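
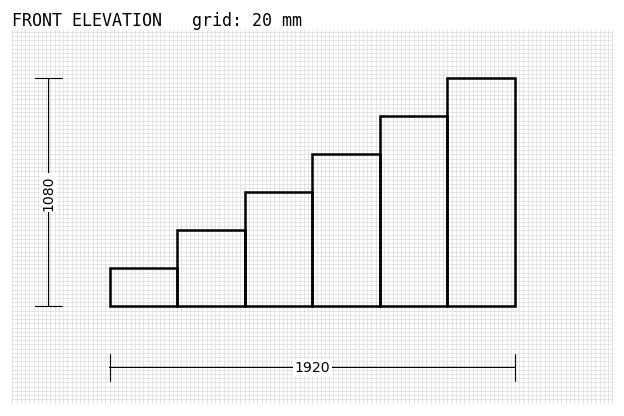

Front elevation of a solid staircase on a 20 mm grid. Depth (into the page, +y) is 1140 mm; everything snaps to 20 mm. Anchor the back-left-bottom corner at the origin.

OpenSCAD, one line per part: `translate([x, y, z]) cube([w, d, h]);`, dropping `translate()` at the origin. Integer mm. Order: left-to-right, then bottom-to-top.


cube([320, 1140, 180]);
translate([320, 0, 0]) cube([320, 1140, 360]);
translate([640, 0, 0]) cube([320, 1140, 540]);
translate([960, 0, 0]) cube([320, 1140, 720]);
translate([1280, 0, 0]) cube([320, 1140, 900]);
translate([1600, 0, 0]) cube([320, 1140, 1080]);


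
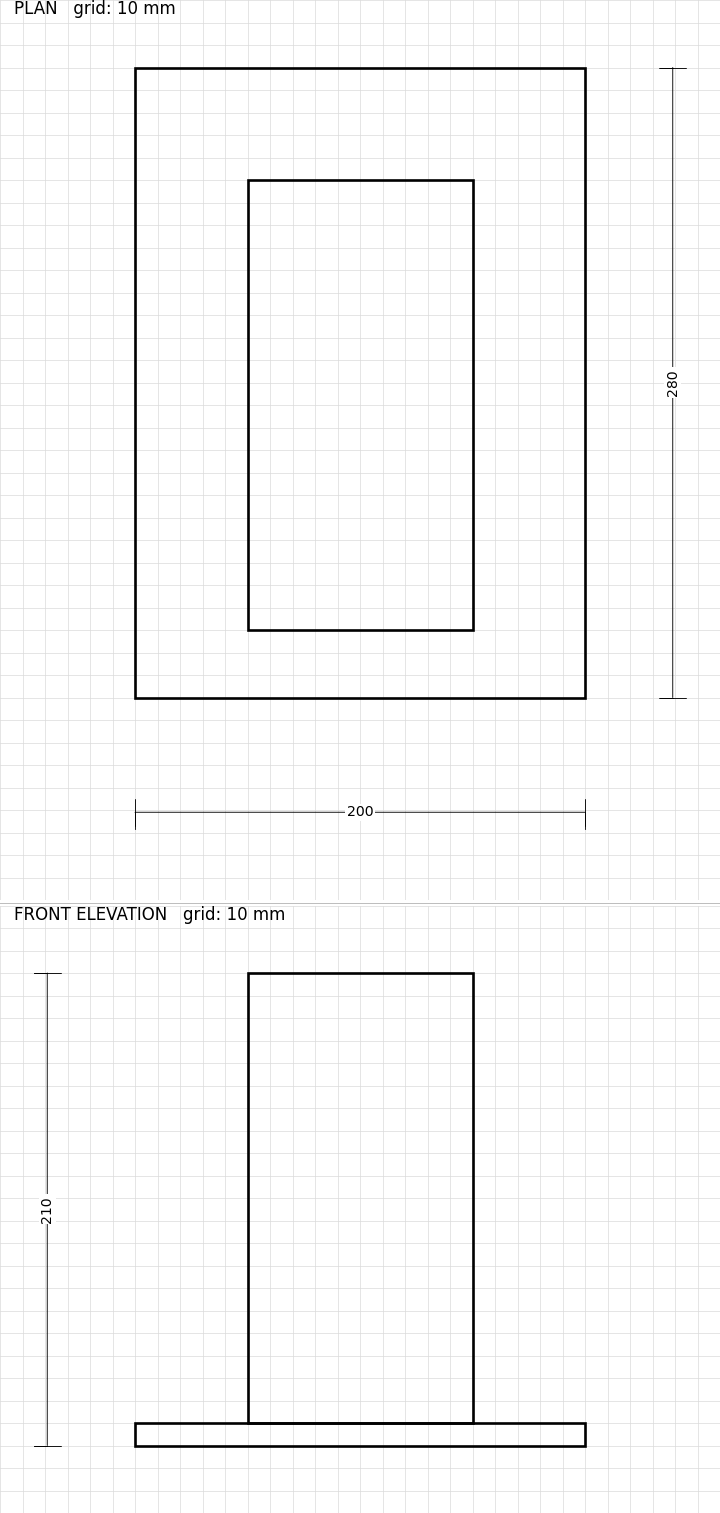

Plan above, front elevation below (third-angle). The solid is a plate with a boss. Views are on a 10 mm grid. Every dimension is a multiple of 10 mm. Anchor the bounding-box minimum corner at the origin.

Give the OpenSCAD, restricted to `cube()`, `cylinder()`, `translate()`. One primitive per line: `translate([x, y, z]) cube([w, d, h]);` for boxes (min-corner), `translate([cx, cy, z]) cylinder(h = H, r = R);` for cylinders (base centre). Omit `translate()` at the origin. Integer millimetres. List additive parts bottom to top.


cube([200, 280, 10]);
translate([50, 30, 10]) cube([100, 200, 200]);


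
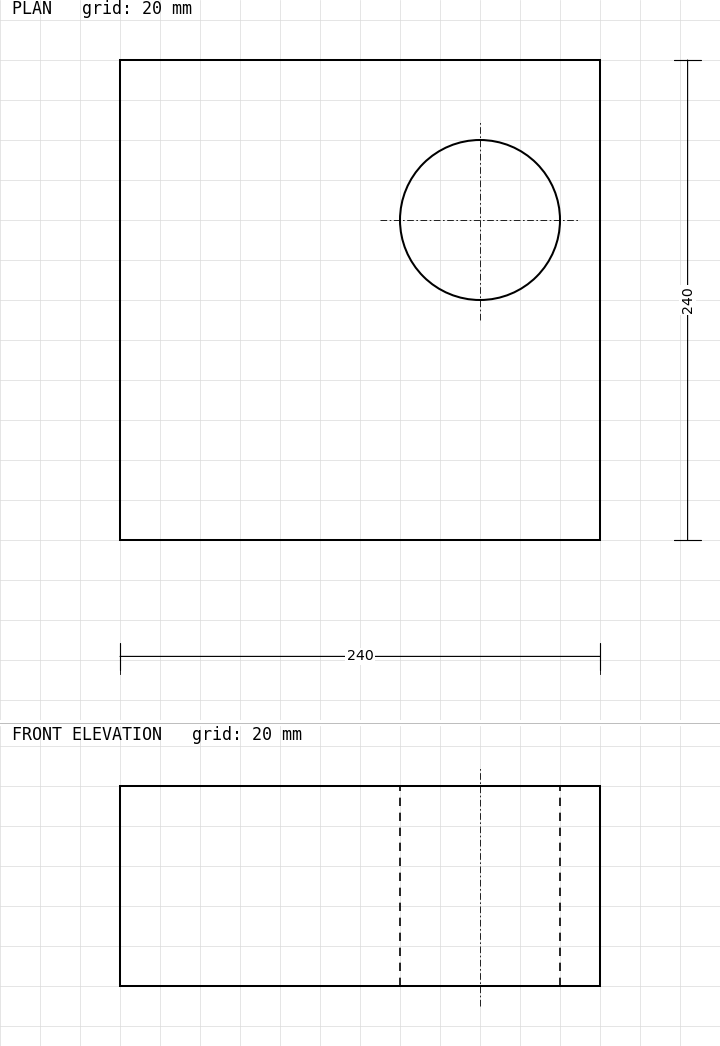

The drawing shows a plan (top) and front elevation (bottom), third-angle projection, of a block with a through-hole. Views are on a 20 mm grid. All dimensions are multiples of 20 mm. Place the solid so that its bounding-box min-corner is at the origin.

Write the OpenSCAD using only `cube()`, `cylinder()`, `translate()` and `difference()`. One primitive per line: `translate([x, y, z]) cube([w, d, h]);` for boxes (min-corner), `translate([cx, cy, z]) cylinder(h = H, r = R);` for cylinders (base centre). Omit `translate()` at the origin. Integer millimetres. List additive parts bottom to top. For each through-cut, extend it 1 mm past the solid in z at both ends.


difference() {
  cube([240, 240, 100]);
  translate([180, 160, -1]) cylinder(h = 102, r = 40);
}


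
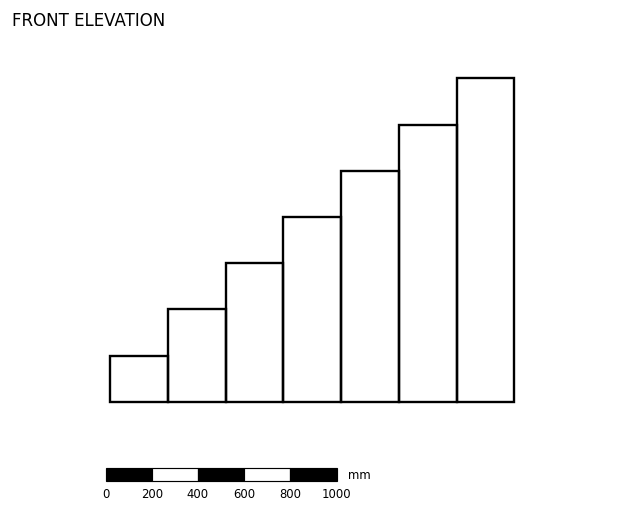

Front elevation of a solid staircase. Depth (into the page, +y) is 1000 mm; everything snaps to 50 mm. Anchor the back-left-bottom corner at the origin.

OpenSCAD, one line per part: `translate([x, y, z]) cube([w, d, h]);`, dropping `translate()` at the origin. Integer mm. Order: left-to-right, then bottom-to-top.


cube([250, 1000, 200]);
translate([250, 0, 0]) cube([250, 1000, 400]);
translate([500, 0, 0]) cube([250, 1000, 600]);
translate([750, 0, 0]) cube([250, 1000, 800]);
translate([1000, 0, 0]) cube([250, 1000, 1000]);
translate([1250, 0, 0]) cube([250, 1000, 1200]);
translate([1500, 0, 0]) cube([250, 1000, 1400]);


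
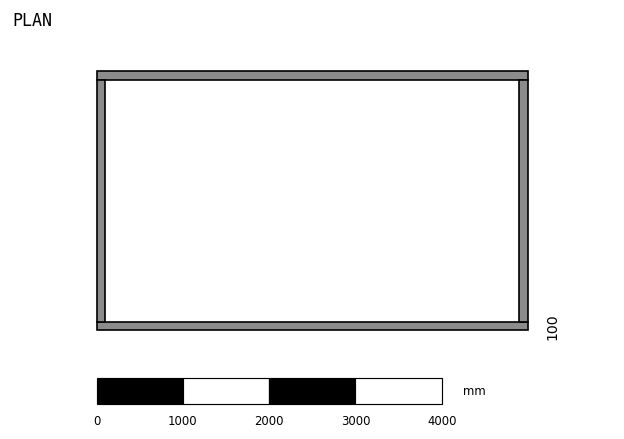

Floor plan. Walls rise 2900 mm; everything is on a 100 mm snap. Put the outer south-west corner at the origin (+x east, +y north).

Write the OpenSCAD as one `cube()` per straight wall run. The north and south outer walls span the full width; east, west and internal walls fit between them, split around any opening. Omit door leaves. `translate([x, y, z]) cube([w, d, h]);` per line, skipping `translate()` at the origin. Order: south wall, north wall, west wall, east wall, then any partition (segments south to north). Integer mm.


cube([5000, 100, 2900]);
translate([0, 2900, 0]) cube([5000, 100, 2900]);
translate([0, 100, 0]) cube([100, 2800, 2900]);
translate([4900, 100, 0]) cube([100, 2800, 2900]);


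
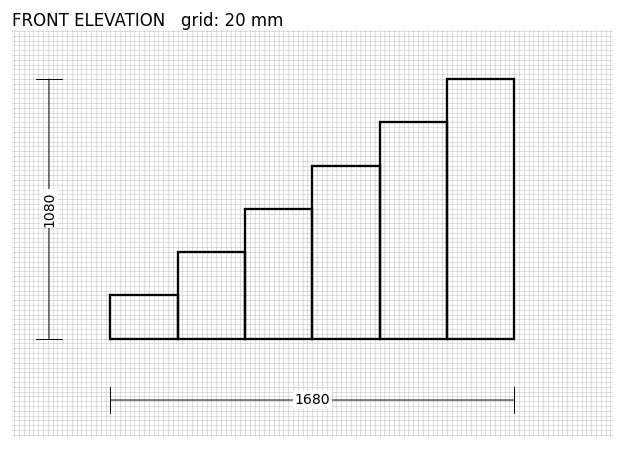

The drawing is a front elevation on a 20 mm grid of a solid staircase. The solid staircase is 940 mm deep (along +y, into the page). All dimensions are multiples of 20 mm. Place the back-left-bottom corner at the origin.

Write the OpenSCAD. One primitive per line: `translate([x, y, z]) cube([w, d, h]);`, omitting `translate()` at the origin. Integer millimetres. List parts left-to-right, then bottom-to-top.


cube([280, 940, 180]);
translate([280, 0, 0]) cube([280, 940, 360]);
translate([560, 0, 0]) cube([280, 940, 540]);
translate([840, 0, 0]) cube([280, 940, 720]);
translate([1120, 0, 0]) cube([280, 940, 900]);
translate([1400, 0, 0]) cube([280, 940, 1080]);


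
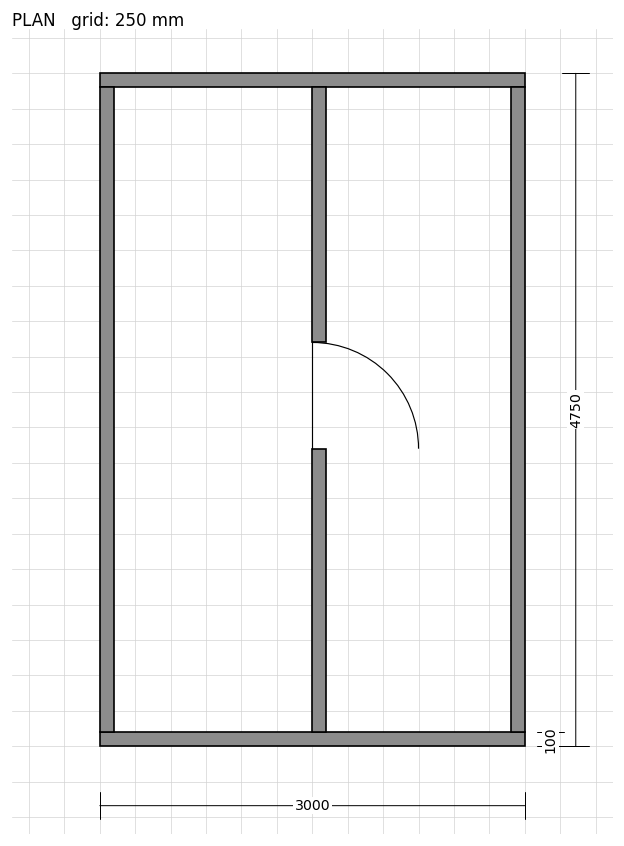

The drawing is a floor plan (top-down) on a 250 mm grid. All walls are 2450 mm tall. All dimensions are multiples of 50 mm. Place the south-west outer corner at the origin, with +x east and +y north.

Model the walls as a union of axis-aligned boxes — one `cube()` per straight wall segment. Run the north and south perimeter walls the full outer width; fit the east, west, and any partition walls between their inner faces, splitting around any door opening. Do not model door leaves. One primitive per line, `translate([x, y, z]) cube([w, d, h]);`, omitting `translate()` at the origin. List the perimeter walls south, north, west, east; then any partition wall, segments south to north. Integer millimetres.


cube([3000, 100, 2450]);
translate([0, 4650, 0]) cube([3000, 100, 2450]);
translate([0, 100, 0]) cube([100, 4550, 2450]);
translate([2900, 100, 0]) cube([100, 4550, 2450]);
translate([1500, 100, 0]) cube([100, 2000, 2450]);
translate([1500, 2850, 0]) cube([100, 1800, 2450]);


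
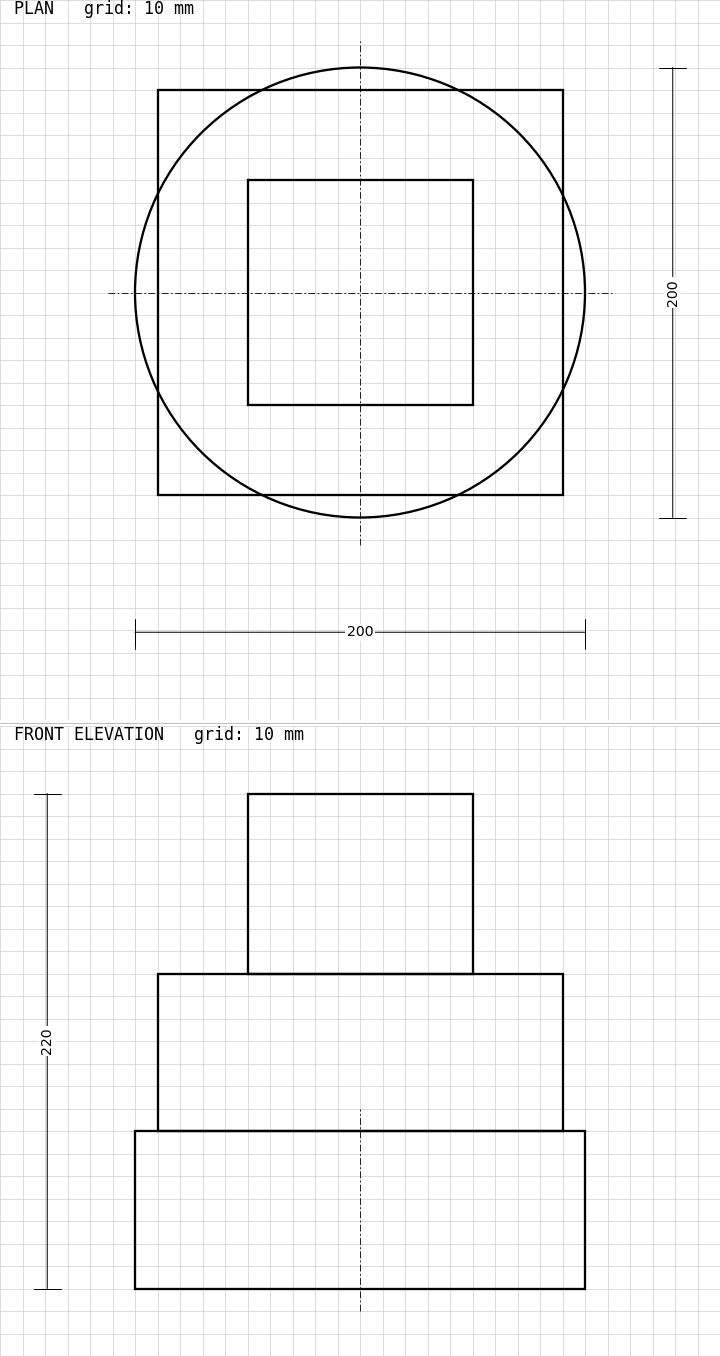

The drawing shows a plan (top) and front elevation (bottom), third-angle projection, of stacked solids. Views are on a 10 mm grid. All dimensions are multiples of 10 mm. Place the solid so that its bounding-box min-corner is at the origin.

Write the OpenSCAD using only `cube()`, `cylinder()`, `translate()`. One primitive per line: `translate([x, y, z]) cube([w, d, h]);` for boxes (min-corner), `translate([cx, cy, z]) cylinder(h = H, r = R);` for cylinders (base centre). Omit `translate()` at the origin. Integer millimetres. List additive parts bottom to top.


translate([100, 100, 0]) cylinder(h = 70, r = 100);
translate([10, 10, 70]) cube([180, 180, 70]);
translate([50, 50, 140]) cube([100, 100, 80]);


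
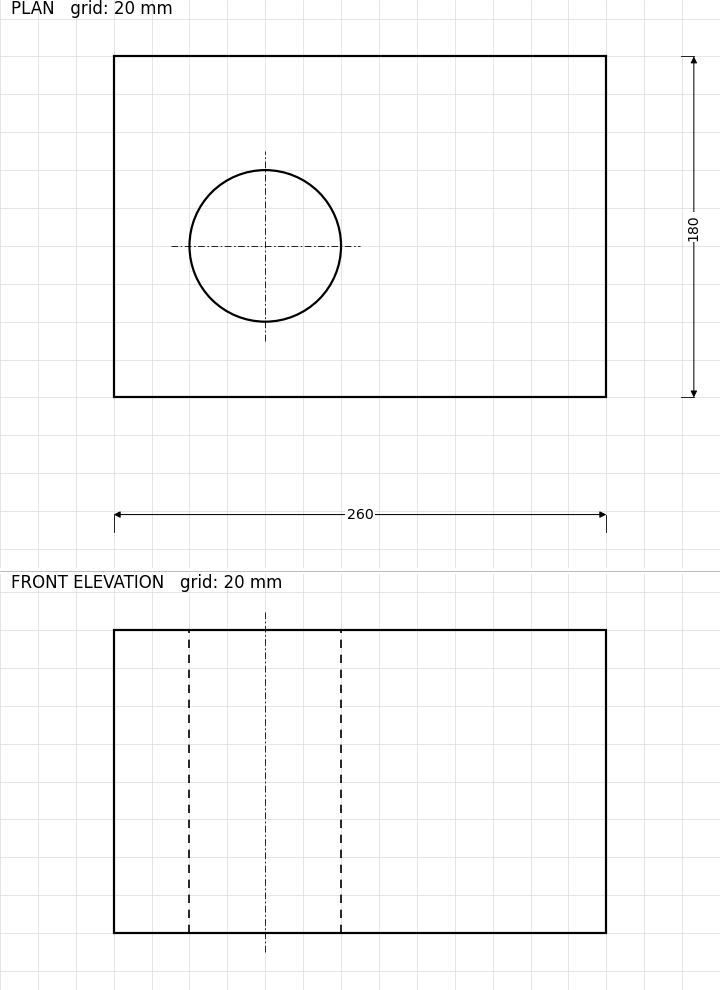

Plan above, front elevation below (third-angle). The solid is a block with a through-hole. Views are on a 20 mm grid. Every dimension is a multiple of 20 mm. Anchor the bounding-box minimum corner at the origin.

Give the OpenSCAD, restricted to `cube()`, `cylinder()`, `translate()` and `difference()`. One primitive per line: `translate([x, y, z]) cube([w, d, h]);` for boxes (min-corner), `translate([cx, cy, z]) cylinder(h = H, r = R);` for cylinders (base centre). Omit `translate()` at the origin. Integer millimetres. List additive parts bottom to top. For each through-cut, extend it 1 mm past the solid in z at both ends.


difference() {
  cube([260, 180, 160]);
  translate([80, 80, -1]) cylinder(h = 162, r = 40);
}


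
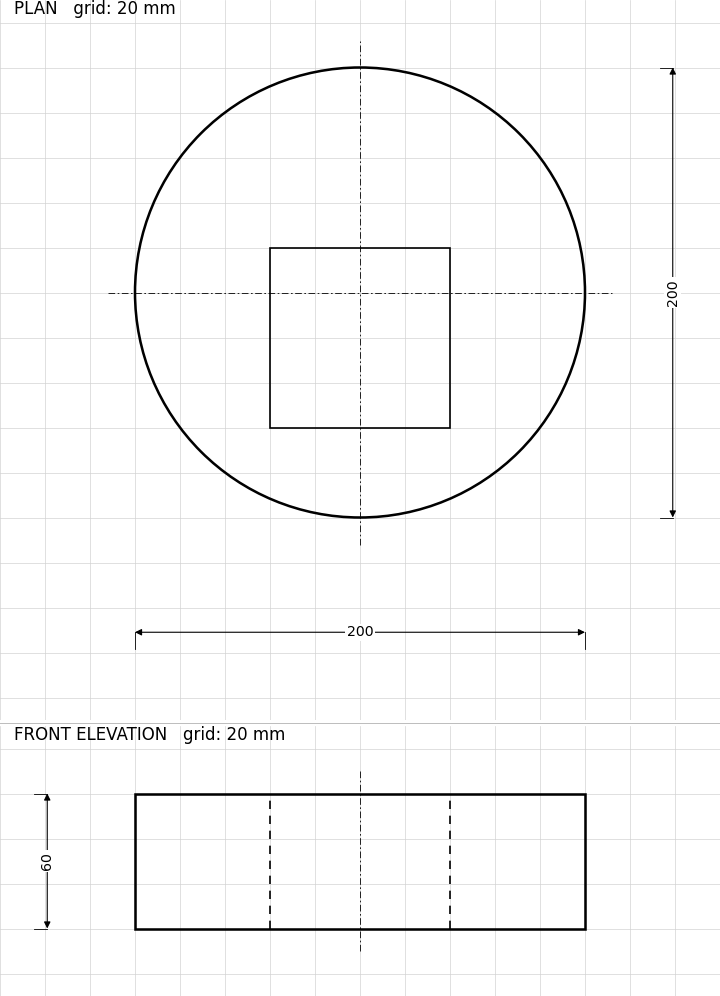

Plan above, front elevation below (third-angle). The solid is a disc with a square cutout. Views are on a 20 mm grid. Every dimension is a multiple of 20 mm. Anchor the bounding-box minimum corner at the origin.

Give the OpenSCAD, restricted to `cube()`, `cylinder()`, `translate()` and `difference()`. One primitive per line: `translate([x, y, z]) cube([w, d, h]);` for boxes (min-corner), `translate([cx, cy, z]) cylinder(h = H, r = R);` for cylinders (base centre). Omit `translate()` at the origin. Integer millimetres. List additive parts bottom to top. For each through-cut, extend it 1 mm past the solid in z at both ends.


difference() {
  translate([100, 100, 0]) cylinder(h = 60, r = 100);
  translate([60, 40, -1]) cube([80, 80, 62]);
}


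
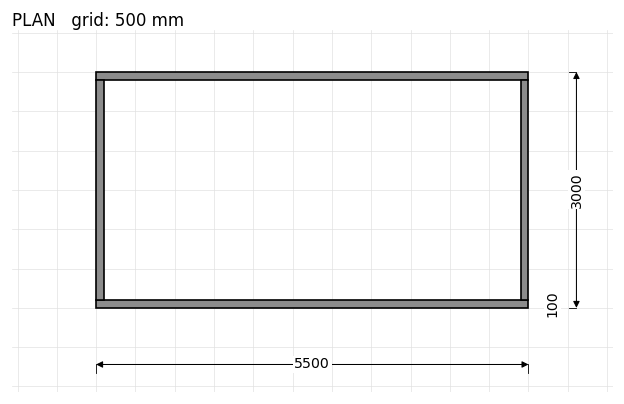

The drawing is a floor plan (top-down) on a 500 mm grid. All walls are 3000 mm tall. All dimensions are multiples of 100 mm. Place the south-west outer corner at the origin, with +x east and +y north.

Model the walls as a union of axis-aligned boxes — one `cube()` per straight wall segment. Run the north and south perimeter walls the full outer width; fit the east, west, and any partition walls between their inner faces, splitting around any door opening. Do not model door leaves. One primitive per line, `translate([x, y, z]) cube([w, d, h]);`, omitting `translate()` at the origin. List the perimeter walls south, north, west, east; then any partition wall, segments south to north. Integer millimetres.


cube([5500, 100, 3000]);
translate([0, 2900, 0]) cube([5500, 100, 3000]);
translate([0, 100, 0]) cube([100, 2800, 3000]);
translate([5400, 100, 0]) cube([100, 2800, 3000]);


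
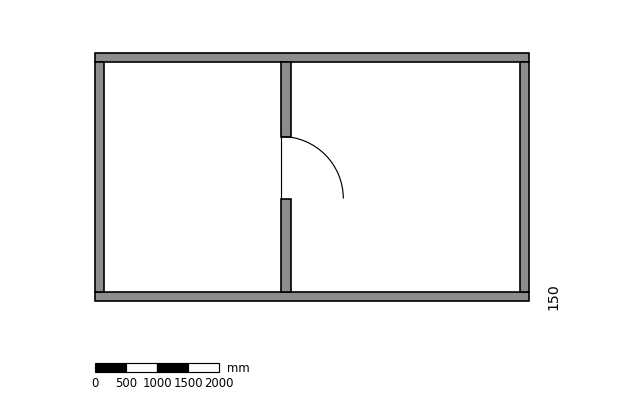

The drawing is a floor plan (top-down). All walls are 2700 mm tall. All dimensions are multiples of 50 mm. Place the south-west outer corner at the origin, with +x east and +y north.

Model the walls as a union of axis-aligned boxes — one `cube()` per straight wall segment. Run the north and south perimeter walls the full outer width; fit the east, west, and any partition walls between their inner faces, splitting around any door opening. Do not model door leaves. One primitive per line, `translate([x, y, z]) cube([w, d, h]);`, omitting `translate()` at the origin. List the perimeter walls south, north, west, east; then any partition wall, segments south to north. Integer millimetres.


cube([7000, 150, 2700]);
translate([0, 3850, 0]) cube([7000, 150, 2700]);
translate([0, 150, 0]) cube([150, 3700, 2700]);
translate([6850, 150, 0]) cube([150, 3700, 2700]);
translate([3000, 150, 0]) cube([150, 1500, 2700]);
translate([3000, 2650, 0]) cube([150, 1200, 2700]);


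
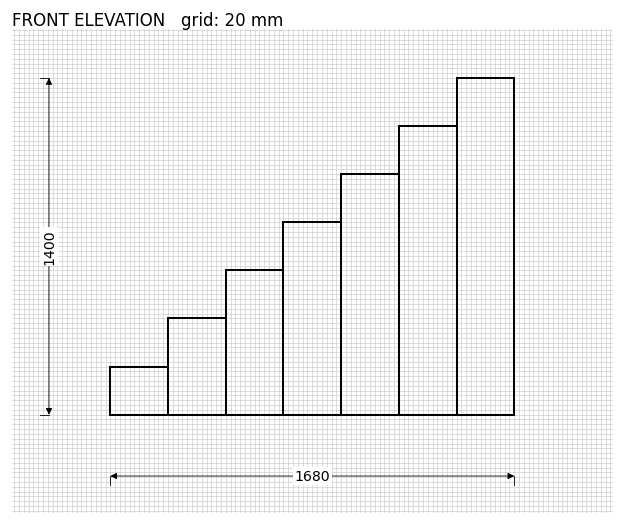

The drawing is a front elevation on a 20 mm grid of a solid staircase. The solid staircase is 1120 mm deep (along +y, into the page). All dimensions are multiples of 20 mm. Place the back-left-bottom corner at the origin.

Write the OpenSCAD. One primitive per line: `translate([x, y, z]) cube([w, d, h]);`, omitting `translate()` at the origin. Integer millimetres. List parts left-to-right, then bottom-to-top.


cube([240, 1120, 200]);
translate([240, 0, 0]) cube([240, 1120, 400]);
translate([480, 0, 0]) cube([240, 1120, 600]);
translate([720, 0, 0]) cube([240, 1120, 800]);
translate([960, 0, 0]) cube([240, 1120, 1000]);
translate([1200, 0, 0]) cube([240, 1120, 1200]);
translate([1440, 0, 0]) cube([240, 1120, 1400]);


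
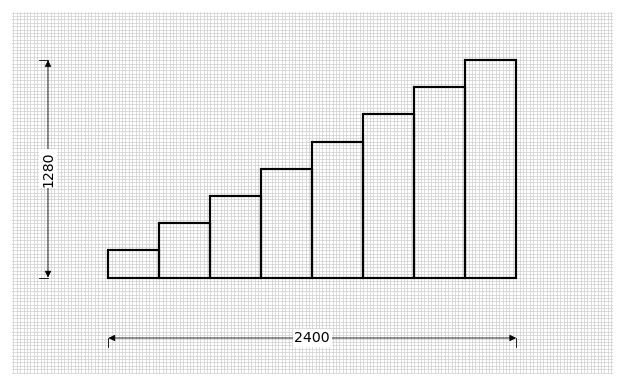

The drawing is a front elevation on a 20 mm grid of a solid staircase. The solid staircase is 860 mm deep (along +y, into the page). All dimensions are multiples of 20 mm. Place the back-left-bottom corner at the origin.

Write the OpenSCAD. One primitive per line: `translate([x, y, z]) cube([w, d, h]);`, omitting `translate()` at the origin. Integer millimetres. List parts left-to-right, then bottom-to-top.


cube([300, 860, 160]);
translate([300, 0, 0]) cube([300, 860, 320]);
translate([600, 0, 0]) cube([300, 860, 480]);
translate([900, 0, 0]) cube([300, 860, 640]);
translate([1200, 0, 0]) cube([300, 860, 800]);
translate([1500, 0, 0]) cube([300, 860, 960]);
translate([1800, 0, 0]) cube([300, 860, 1120]);
translate([2100, 0, 0]) cube([300, 860, 1280]);


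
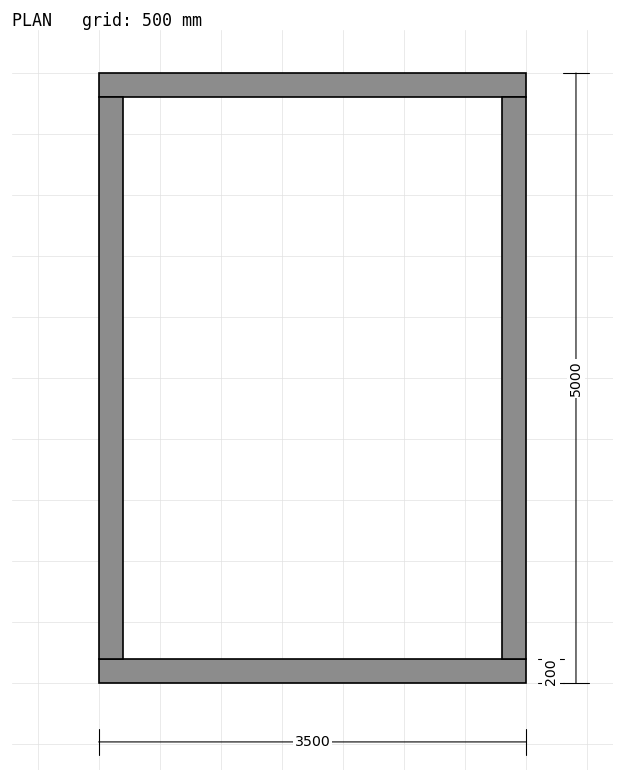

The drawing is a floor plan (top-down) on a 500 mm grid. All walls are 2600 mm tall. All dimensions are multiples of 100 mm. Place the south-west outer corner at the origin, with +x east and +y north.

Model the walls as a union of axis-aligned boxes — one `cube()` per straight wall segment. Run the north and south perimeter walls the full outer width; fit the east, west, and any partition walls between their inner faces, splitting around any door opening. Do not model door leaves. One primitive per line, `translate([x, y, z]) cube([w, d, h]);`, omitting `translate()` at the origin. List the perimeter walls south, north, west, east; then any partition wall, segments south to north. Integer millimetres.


cube([3500, 200, 2600]);
translate([0, 4800, 0]) cube([3500, 200, 2600]);
translate([0, 200, 0]) cube([200, 4600, 2600]);
translate([3300, 200, 0]) cube([200, 4600, 2600]);


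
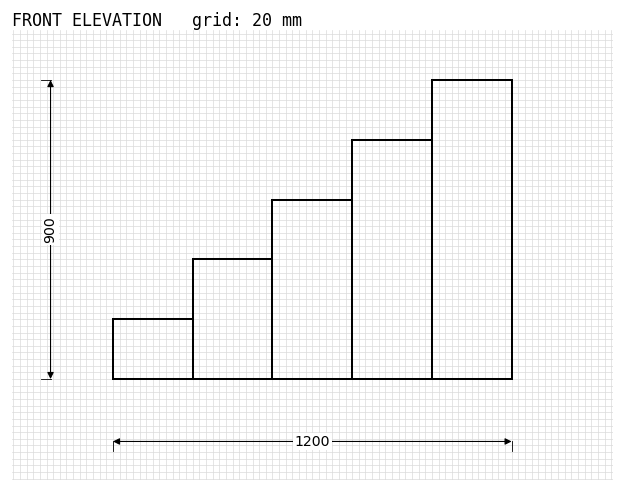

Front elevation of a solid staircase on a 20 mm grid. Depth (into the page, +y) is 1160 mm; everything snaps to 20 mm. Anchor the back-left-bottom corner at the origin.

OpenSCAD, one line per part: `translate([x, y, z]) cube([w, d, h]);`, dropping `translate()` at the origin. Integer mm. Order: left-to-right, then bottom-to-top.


cube([240, 1160, 180]);
translate([240, 0, 0]) cube([240, 1160, 360]);
translate([480, 0, 0]) cube([240, 1160, 540]);
translate([720, 0, 0]) cube([240, 1160, 720]);
translate([960, 0, 0]) cube([240, 1160, 900]);


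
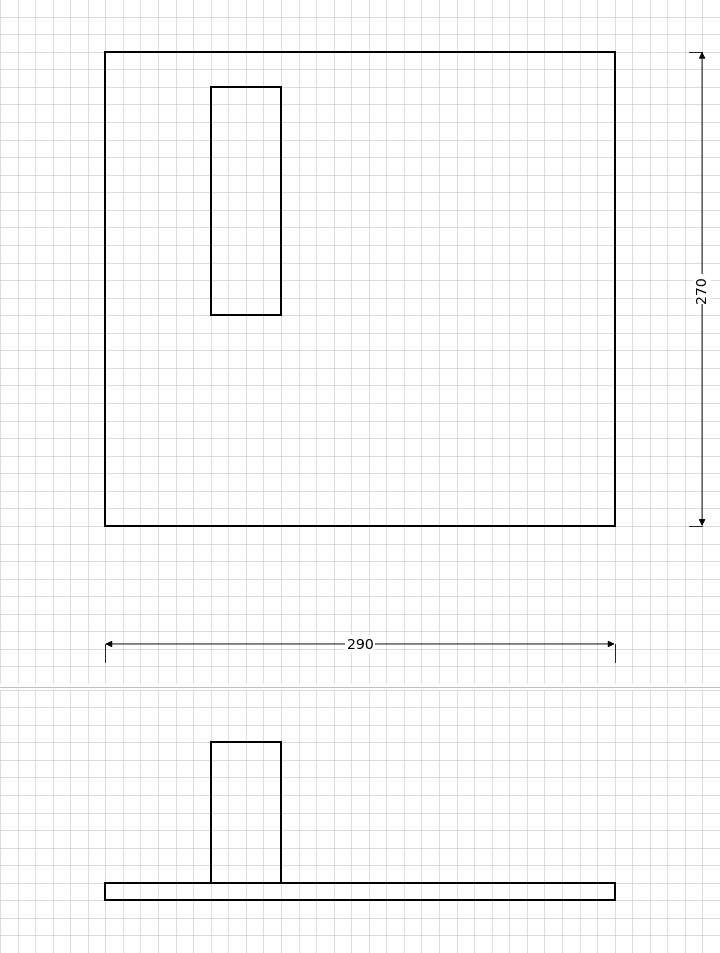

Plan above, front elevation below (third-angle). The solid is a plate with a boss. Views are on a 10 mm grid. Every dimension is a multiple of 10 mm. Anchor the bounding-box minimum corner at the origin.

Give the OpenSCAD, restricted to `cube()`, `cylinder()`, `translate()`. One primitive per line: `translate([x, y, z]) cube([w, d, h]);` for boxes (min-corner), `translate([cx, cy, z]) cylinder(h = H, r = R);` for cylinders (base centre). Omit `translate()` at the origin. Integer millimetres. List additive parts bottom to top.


cube([290, 270, 10]);
translate([60, 120, 10]) cube([40, 130, 80]);


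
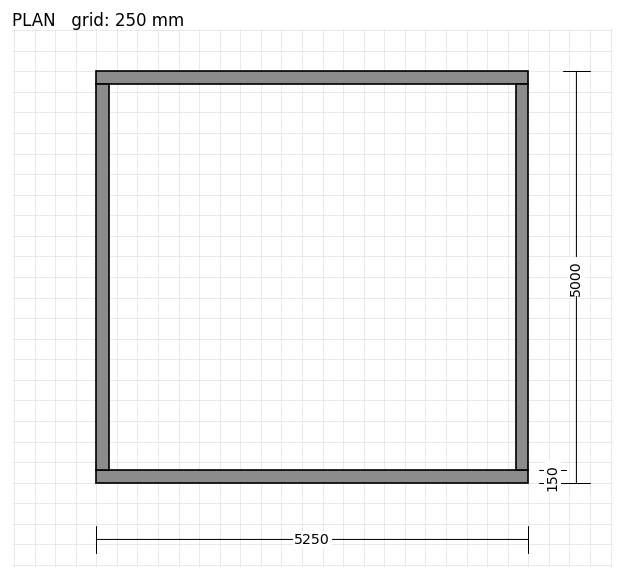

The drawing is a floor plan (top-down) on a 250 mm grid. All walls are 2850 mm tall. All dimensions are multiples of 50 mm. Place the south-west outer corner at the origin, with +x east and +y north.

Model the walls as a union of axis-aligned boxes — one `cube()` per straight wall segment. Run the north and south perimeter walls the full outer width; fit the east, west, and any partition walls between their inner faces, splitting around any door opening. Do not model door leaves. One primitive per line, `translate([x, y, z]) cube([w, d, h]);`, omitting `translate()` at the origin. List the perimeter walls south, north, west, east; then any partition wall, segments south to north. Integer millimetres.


cube([5250, 150, 2850]);
translate([0, 4850, 0]) cube([5250, 150, 2850]);
translate([0, 150, 0]) cube([150, 4700, 2850]);
translate([5100, 150, 0]) cube([150, 4700, 2850]);


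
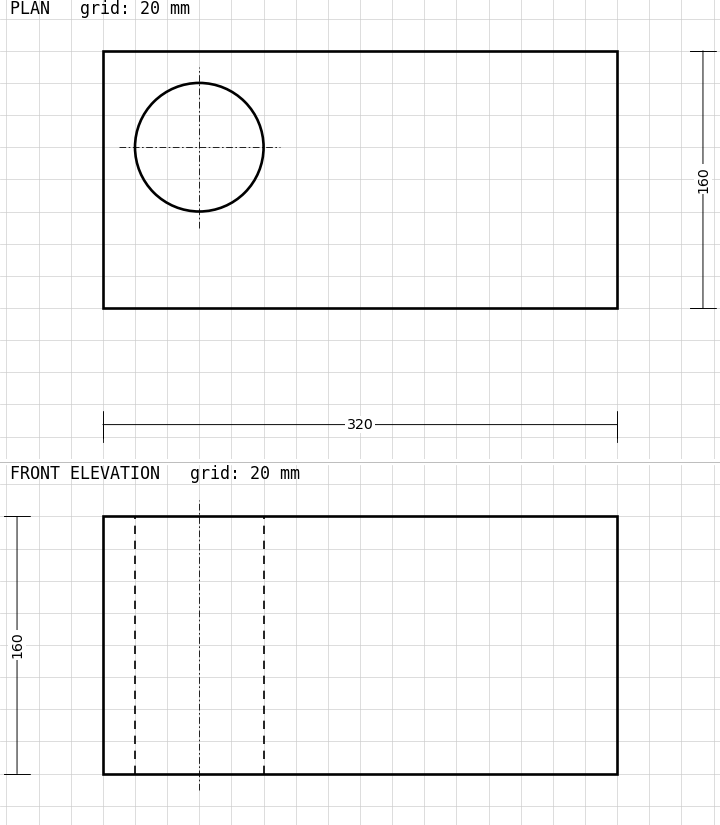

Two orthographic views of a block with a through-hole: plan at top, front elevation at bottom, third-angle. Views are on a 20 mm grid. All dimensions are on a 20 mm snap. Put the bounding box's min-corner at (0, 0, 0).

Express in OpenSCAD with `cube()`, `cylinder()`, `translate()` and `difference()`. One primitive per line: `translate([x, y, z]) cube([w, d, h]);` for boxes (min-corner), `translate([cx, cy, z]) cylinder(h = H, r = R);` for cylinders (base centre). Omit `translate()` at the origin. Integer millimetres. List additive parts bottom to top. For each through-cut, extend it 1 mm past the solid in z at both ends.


difference() {
  cube([320, 160, 160]);
  translate([60, 100, -1]) cylinder(h = 162, r = 40);
}


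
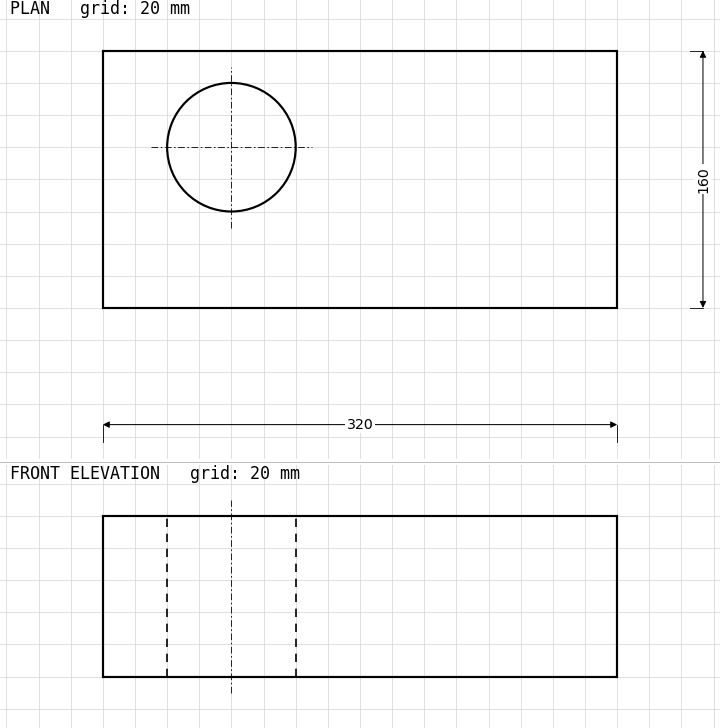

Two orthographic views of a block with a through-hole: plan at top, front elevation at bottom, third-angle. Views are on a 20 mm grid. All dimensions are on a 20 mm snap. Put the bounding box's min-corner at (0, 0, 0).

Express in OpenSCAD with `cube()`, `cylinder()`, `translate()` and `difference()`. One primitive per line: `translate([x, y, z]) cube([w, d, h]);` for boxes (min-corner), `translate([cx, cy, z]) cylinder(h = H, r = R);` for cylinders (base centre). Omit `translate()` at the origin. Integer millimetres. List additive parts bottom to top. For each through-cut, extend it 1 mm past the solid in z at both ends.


difference() {
  cube([320, 160, 100]);
  translate([80, 100, -1]) cylinder(h = 102, r = 40);
}


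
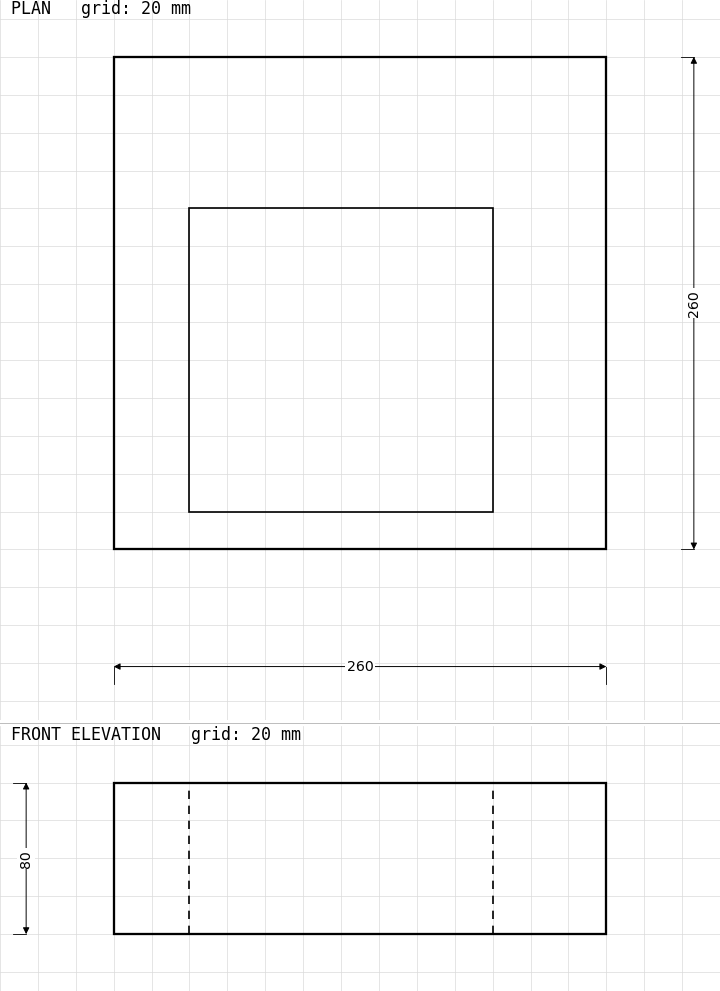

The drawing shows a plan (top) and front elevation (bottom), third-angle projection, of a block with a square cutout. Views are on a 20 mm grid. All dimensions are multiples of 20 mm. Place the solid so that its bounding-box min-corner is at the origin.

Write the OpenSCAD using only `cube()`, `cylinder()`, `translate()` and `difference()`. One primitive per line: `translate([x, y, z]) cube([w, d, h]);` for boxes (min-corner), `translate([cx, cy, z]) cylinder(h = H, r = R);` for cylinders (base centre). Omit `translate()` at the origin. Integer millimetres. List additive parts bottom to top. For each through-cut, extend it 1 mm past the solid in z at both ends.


difference() {
  cube([260, 260, 80]);
  translate([40, 20, -1]) cube([160, 160, 82]);
}


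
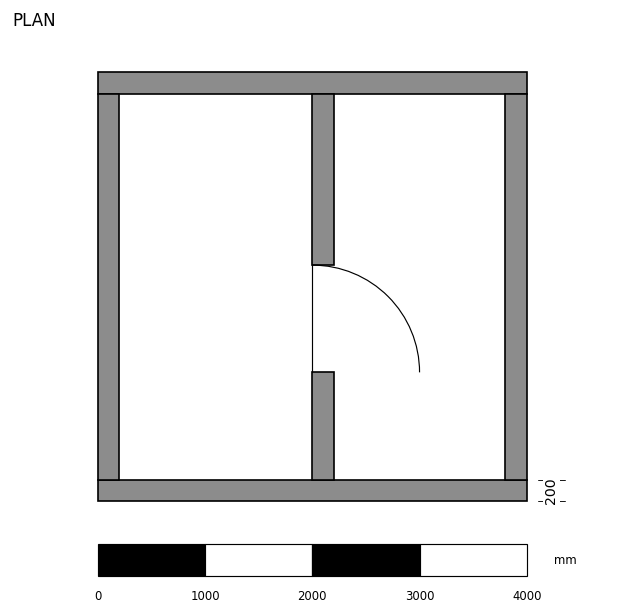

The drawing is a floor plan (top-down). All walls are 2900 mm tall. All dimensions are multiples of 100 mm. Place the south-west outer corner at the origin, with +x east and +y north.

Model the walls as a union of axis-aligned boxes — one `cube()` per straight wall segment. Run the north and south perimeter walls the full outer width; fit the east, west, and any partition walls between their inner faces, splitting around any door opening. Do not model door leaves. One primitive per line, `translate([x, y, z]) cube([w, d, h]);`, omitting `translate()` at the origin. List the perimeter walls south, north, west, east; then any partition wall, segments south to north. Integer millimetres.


cube([4000, 200, 2900]);
translate([0, 3800, 0]) cube([4000, 200, 2900]);
translate([0, 200, 0]) cube([200, 3600, 2900]);
translate([3800, 200, 0]) cube([200, 3600, 2900]);
translate([2000, 200, 0]) cube([200, 1000, 2900]);
translate([2000, 2200, 0]) cube([200, 1600, 2900]);


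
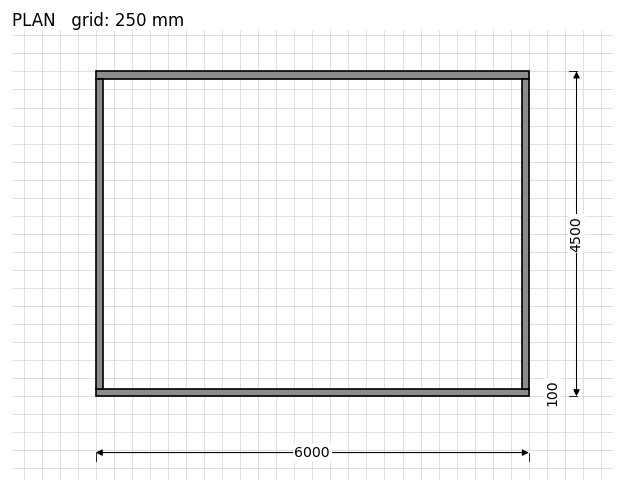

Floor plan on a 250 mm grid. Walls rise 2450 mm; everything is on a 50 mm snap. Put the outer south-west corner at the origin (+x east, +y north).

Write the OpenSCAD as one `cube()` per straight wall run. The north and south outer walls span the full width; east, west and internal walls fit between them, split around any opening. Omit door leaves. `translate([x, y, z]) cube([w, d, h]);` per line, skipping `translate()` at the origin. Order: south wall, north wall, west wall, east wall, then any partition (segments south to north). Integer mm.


cube([6000, 100, 2450]);
translate([0, 4400, 0]) cube([6000, 100, 2450]);
translate([0, 100, 0]) cube([100, 4300, 2450]);
translate([5900, 100, 0]) cube([100, 4300, 2450]);


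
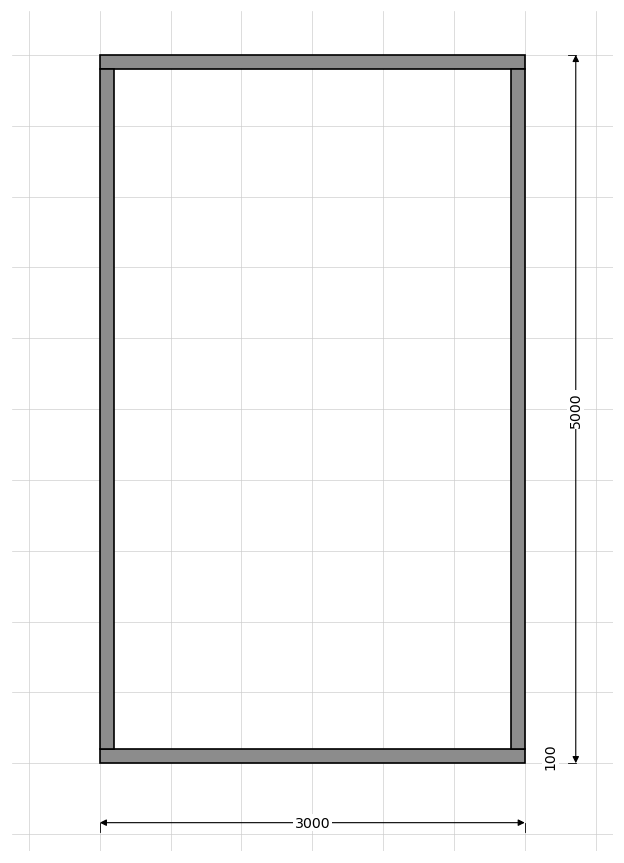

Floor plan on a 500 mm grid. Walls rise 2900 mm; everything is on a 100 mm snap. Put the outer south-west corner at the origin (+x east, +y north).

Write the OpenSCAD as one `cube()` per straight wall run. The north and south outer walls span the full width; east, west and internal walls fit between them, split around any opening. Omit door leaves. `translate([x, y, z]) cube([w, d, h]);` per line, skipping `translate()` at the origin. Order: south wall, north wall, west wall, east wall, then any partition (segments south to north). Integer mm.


cube([3000, 100, 2900]);
translate([0, 4900, 0]) cube([3000, 100, 2900]);
translate([0, 100, 0]) cube([100, 4800, 2900]);
translate([2900, 100, 0]) cube([100, 4800, 2900]);


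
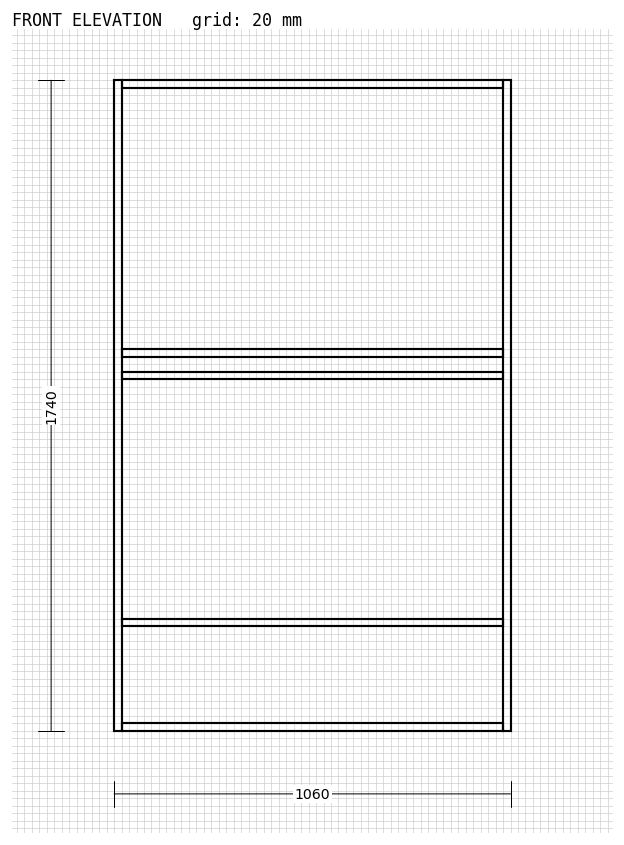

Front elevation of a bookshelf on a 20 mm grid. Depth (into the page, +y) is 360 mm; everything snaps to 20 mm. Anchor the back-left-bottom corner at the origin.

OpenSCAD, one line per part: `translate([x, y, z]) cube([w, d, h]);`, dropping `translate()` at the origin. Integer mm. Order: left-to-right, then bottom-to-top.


cube([20, 360, 1740]);
translate([20, 0, 0]) cube([1020, 360, 20]);
translate([20, 0, 280]) cube([1020, 360, 20]);
translate([20, 0, 940]) cube([1020, 360, 20]);
translate([20, 0, 1000]) cube([1020, 360, 20]);
translate([20, 0, 1720]) cube([1020, 360, 20]);
translate([1040, 0, 0]) cube([20, 360, 1740]);


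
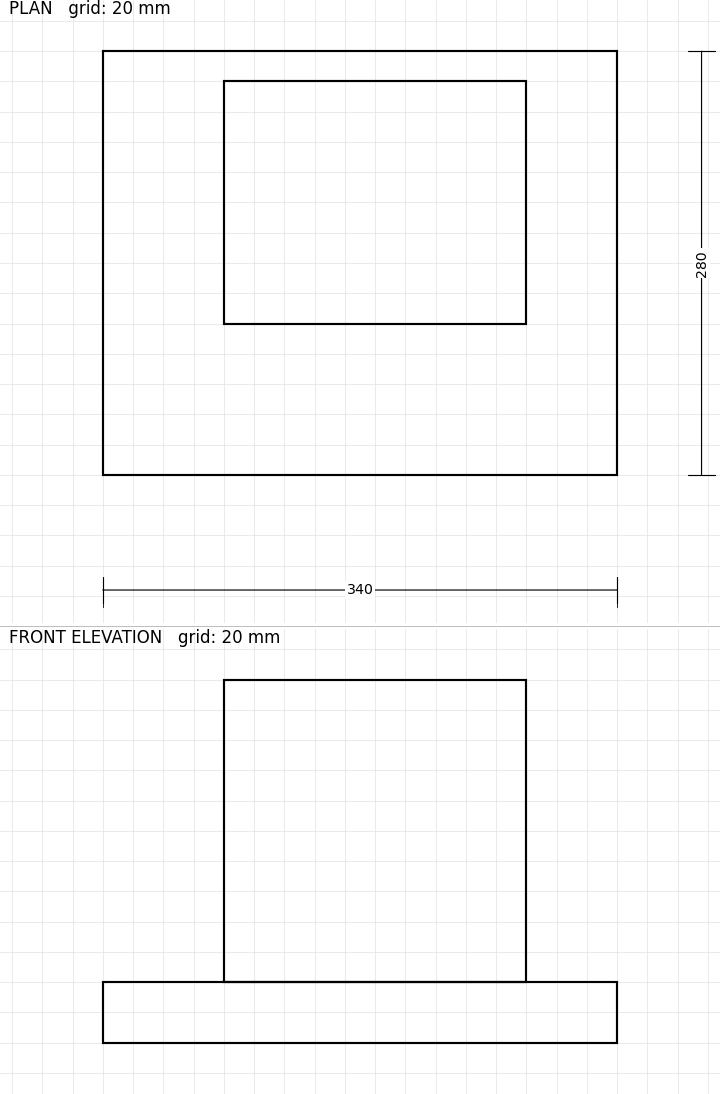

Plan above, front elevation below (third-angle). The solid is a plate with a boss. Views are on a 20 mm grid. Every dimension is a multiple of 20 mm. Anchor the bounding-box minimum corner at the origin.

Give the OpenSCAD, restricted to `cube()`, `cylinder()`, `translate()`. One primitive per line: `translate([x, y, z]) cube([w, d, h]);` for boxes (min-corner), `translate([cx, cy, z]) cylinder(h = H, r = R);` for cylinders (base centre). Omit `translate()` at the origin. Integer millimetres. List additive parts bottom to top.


cube([340, 280, 40]);
translate([80, 100, 40]) cube([200, 160, 200]);


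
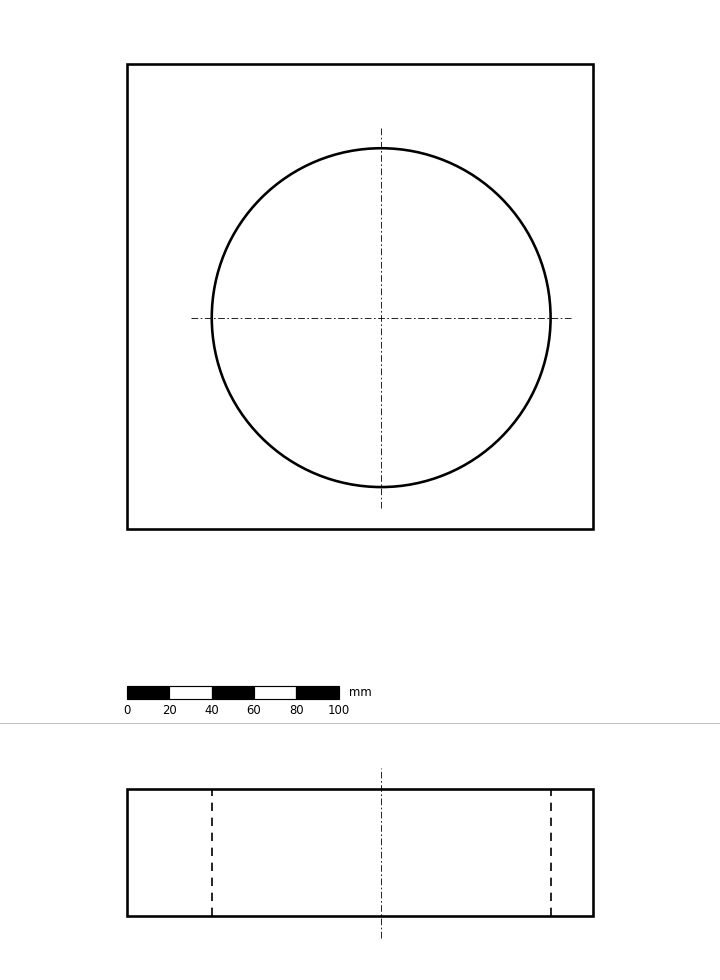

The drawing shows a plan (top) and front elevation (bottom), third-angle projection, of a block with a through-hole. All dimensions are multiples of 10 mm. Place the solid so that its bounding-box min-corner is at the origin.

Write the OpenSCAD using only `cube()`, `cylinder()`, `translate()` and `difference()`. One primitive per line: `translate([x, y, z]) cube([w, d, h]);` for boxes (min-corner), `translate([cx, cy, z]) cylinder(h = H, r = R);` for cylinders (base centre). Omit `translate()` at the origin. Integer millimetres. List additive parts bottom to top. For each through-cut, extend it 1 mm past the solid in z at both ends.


difference() {
  cube([220, 220, 60]);
  translate([120, 100, -1]) cylinder(h = 62, r = 80);
}


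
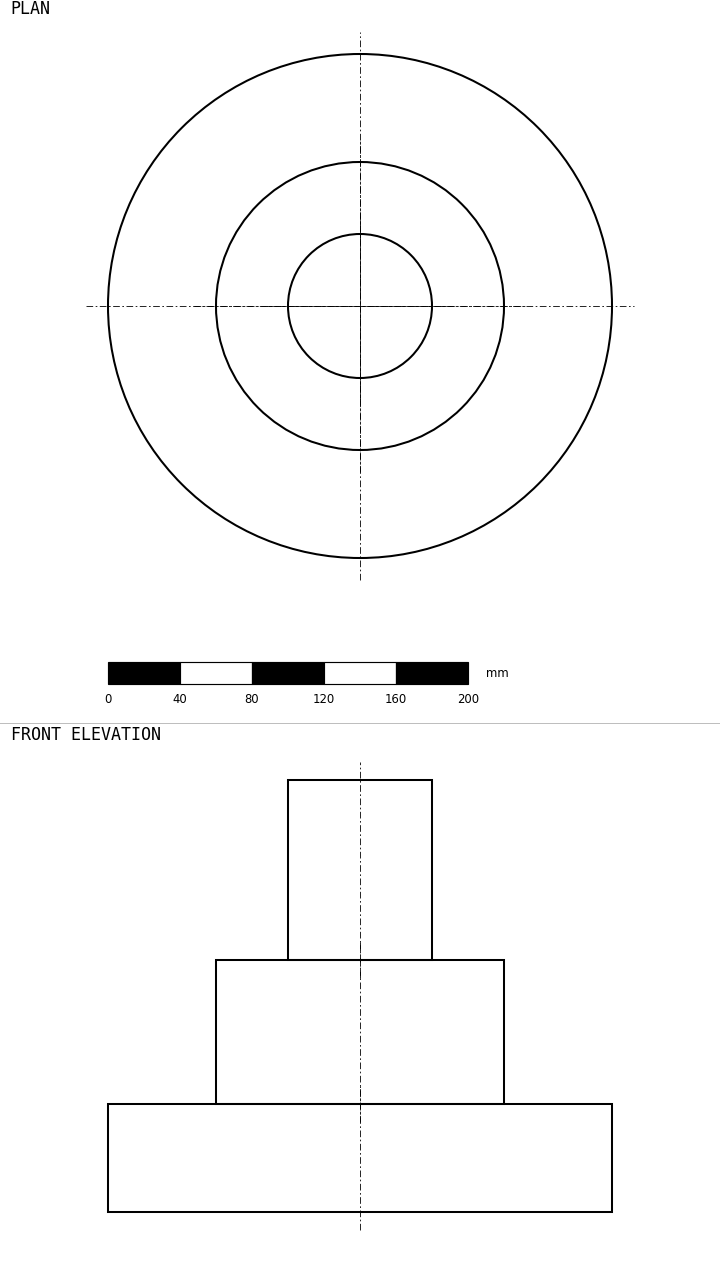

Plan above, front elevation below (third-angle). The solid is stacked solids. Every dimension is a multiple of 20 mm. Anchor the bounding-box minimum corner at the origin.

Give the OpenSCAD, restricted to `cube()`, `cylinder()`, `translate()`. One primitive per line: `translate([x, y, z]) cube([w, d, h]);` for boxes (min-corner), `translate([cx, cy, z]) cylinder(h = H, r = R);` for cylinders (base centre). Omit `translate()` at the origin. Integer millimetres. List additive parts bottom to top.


translate([140, 140, 0]) cylinder(h = 60, r = 140);
translate([140, 140, 60]) cylinder(h = 80, r = 80);
translate([140, 140, 140]) cylinder(h = 100, r = 40);


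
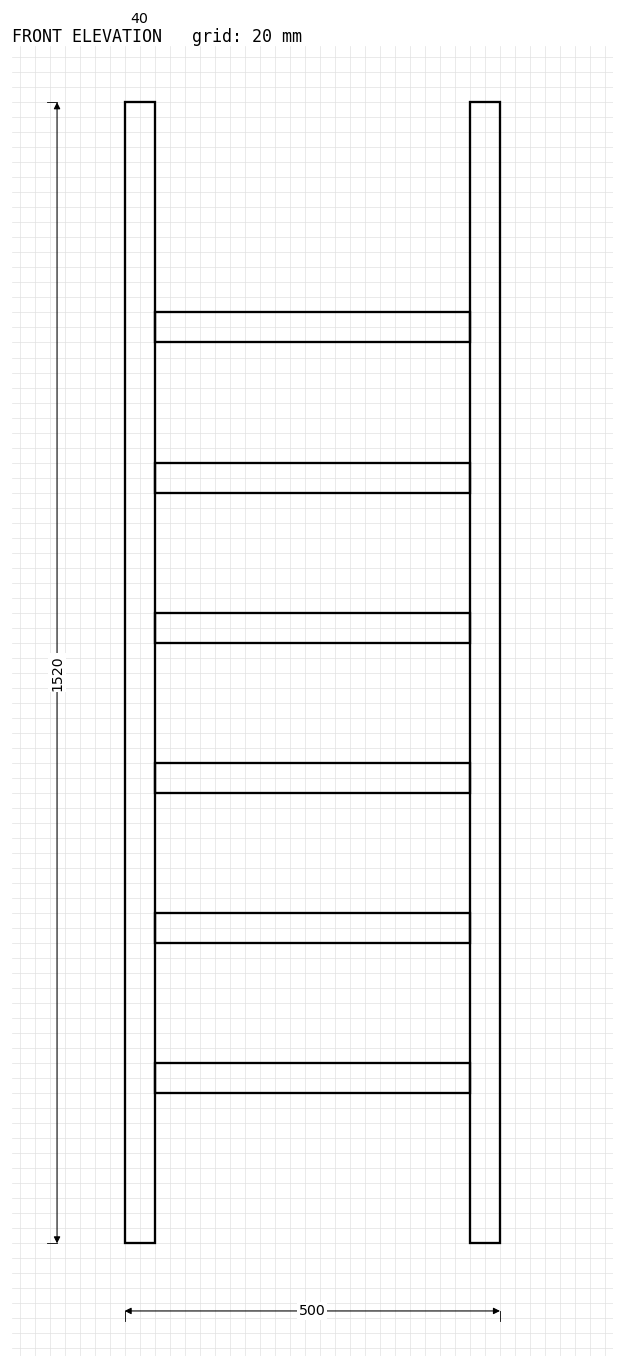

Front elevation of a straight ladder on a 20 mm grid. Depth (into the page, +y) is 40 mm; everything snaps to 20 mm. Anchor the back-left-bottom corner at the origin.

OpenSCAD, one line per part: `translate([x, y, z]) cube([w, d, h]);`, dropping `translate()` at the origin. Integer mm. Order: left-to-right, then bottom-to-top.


cube([40, 40, 1520]);
translate([40, 0, 200]) cube([420, 40, 40]);
translate([40, 0, 400]) cube([420, 40, 40]);
translate([40, 0, 600]) cube([420, 40, 40]);
translate([40, 0, 800]) cube([420, 40, 40]);
translate([40, 0, 1000]) cube([420, 40, 40]);
translate([40, 0, 1200]) cube([420, 40, 40]);
translate([460, 0, 0]) cube([40, 40, 1520]);


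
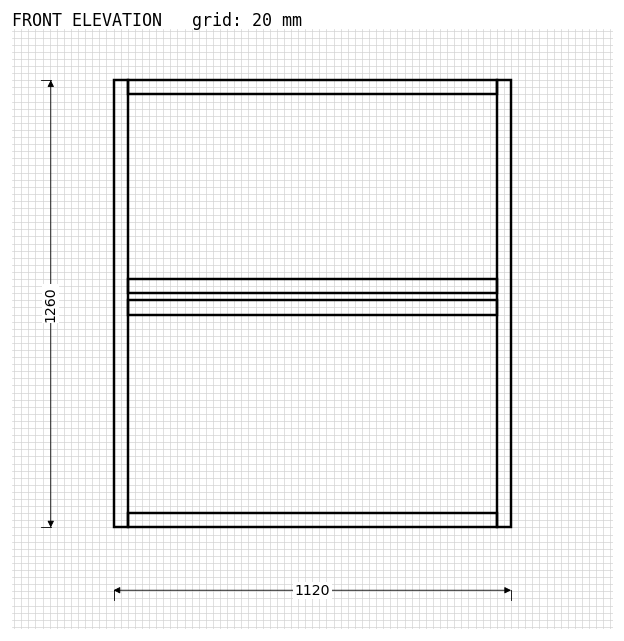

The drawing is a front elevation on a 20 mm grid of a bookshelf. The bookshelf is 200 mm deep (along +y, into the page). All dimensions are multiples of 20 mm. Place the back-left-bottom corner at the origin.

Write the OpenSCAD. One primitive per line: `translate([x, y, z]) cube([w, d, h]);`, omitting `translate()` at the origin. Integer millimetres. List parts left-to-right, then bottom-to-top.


cube([40, 200, 1260]);
translate([40, 0, 0]) cube([1040, 200, 40]);
translate([40, 0, 600]) cube([1040, 200, 40]);
translate([40, 0, 660]) cube([1040, 200, 40]);
translate([40, 0, 1220]) cube([1040, 200, 40]);
translate([1080, 0, 0]) cube([40, 200, 1260]);


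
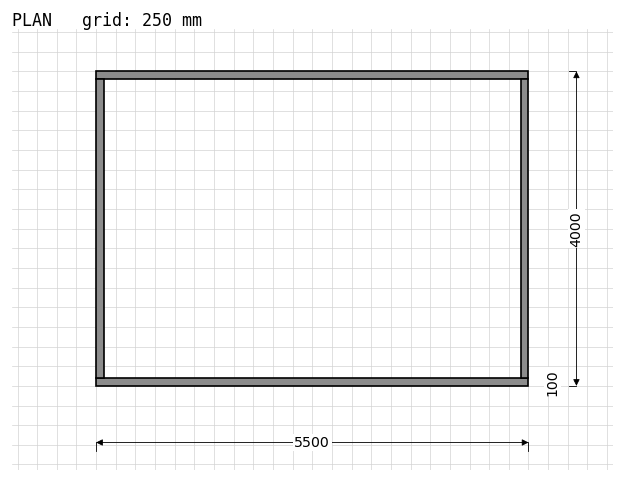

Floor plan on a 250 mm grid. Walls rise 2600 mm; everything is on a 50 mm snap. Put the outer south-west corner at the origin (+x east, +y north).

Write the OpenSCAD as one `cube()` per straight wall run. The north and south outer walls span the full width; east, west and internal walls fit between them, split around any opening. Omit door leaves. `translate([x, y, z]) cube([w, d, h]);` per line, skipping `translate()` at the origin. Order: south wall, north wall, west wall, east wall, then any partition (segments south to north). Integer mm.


cube([5500, 100, 2600]);
translate([0, 3900, 0]) cube([5500, 100, 2600]);
translate([0, 100, 0]) cube([100, 3800, 2600]);
translate([5400, 100, 0]) cube([100, 3800, 2600]);


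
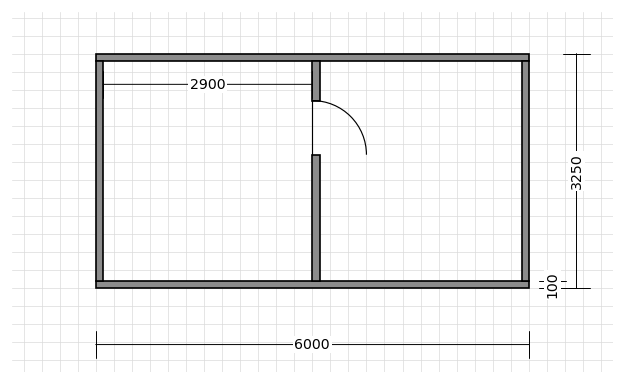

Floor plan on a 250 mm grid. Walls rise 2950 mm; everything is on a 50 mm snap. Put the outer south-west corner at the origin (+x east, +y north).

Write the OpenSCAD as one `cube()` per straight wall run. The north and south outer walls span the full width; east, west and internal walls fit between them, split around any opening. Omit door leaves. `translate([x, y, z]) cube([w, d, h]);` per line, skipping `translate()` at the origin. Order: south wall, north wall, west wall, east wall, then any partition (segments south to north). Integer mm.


cube([6000, 100, 2950]);
translate([0, 3150, 0]) cube([6000, 100, 2950]);
translate([0, 100, 0]) cube([100, 3050, 2950]);
translate([5900, 100, 0]) cube([100, 3050, 2950]);
translate([3000, 100, 0]) cube([100, 1750, 2950]);
translate([3000, 2600, 0]) cube([100, 550, 2950]);


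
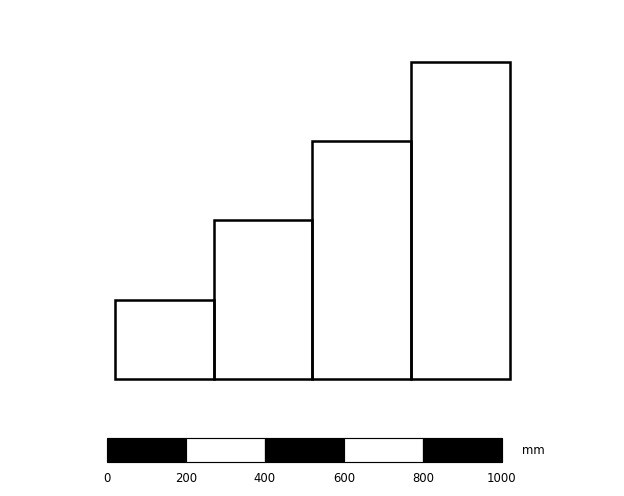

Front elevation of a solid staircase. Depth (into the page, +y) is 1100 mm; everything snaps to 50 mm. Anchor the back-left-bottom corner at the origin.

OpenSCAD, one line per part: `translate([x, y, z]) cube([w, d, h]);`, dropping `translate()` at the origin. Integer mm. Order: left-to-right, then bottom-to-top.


cube([250, 1100, 200]);
translate([250, 0, 0]) cube([250, 1100, 400]);
translate([500, 0, 0]) cube([250, 1100, 600]);
translate([750, 0, 0]) cube([250, 1100, 800]);


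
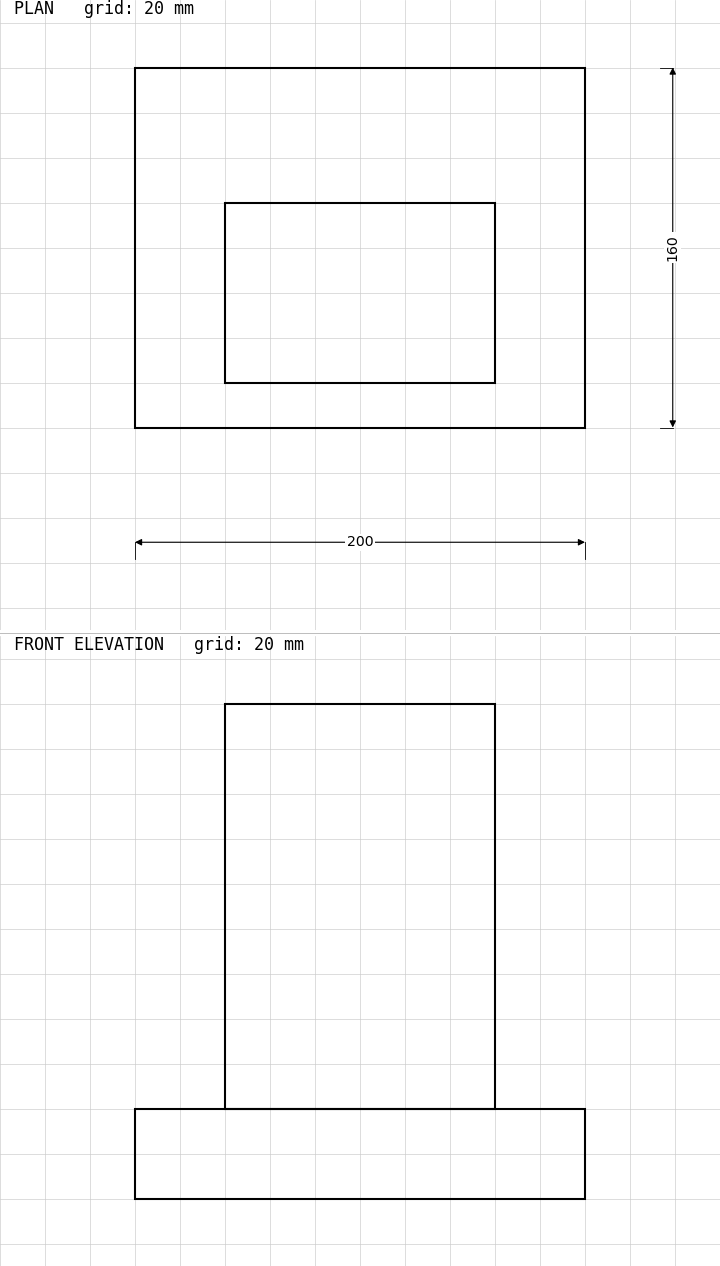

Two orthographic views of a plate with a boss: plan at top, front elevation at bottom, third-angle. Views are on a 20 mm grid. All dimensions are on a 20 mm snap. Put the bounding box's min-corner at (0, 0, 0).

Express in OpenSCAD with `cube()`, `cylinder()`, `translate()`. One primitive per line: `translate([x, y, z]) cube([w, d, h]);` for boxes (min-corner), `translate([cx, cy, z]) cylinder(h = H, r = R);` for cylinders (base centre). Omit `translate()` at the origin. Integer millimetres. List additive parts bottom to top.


cube([200, 160, 40]);
translate([40, 20, 40]) cube([120, 80, 180]);


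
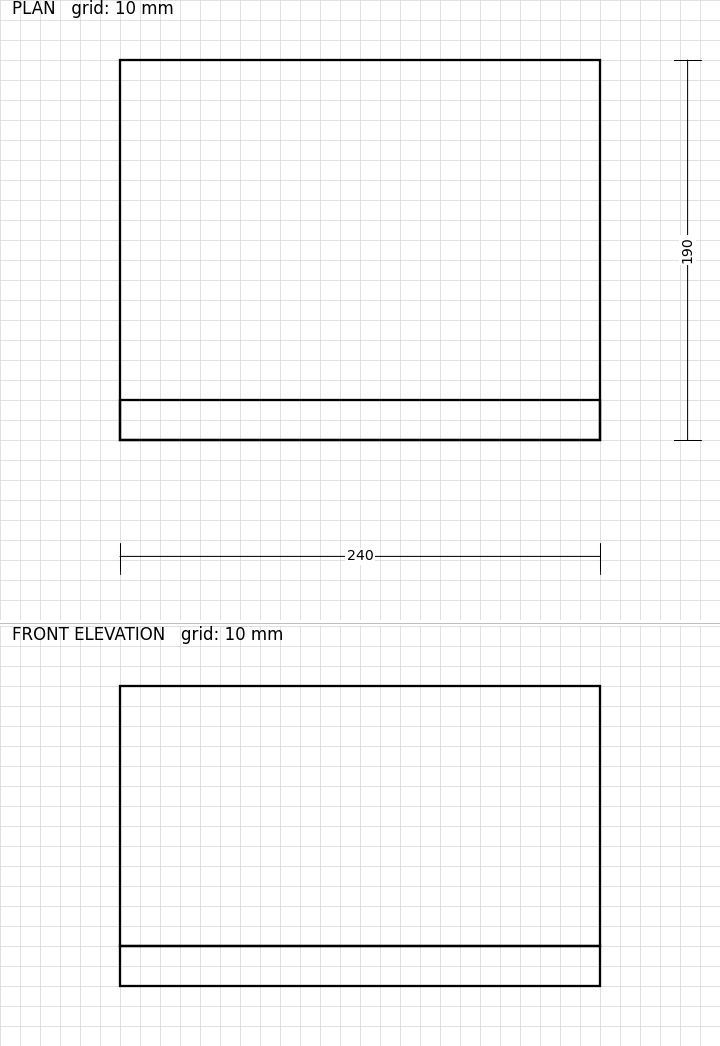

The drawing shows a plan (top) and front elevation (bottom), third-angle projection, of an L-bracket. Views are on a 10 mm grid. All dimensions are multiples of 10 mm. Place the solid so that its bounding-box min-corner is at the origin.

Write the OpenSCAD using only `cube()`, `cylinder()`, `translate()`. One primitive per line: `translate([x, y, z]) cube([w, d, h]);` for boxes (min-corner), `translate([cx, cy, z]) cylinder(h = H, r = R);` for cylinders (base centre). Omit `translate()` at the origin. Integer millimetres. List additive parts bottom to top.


cube([240, 190, 20]);
translate([0, 0, 20]) cube([240, 20, 130]);


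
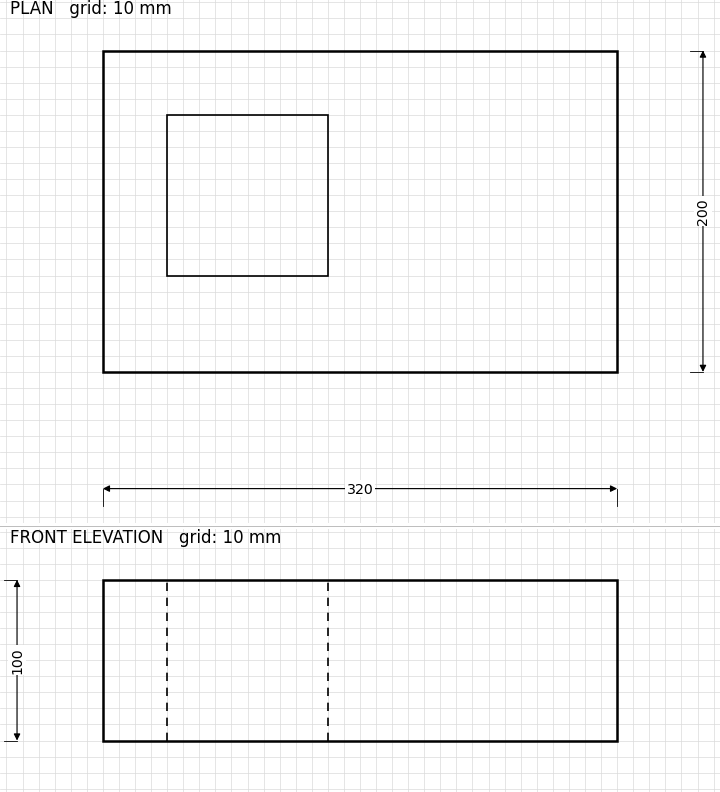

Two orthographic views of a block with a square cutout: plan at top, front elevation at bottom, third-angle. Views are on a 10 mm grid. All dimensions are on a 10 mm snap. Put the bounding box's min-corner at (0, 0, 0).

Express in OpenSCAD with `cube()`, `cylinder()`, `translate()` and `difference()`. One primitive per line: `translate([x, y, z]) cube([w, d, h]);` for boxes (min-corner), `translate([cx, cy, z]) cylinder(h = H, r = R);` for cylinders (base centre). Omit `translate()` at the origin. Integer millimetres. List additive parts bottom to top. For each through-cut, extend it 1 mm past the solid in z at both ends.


difference() {
  cube([320, 200, 100]);
  translate([40, 60, -1]) cube([100, 100, 102]);
}


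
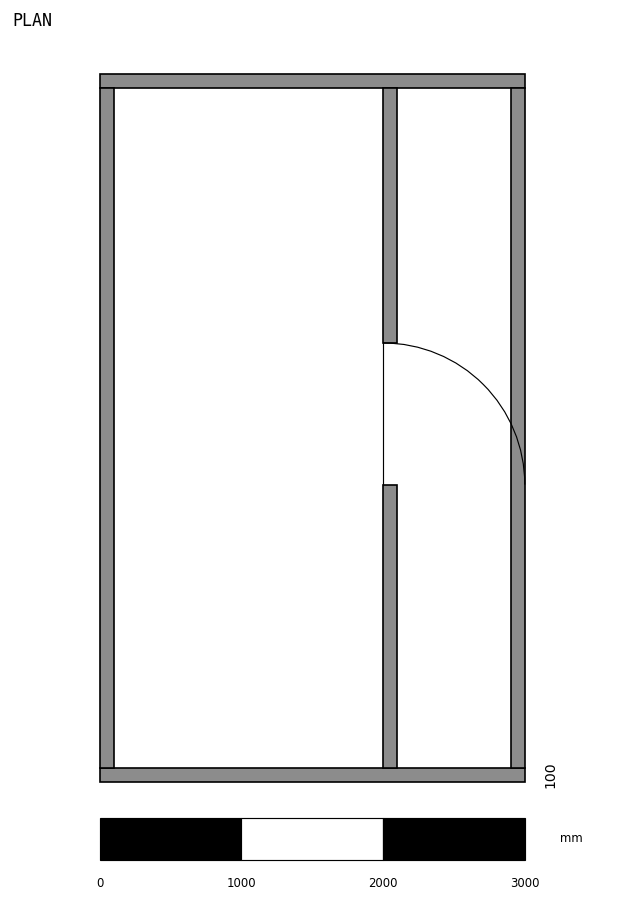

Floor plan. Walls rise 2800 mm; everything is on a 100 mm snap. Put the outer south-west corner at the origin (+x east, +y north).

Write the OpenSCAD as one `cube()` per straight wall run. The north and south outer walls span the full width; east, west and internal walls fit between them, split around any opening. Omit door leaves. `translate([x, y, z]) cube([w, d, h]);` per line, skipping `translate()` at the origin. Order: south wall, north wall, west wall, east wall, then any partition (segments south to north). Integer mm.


cube([3000, 100, 2800]);
translate([0, 4900, 0]) cube([3000, 100, 2800]);
translate([0, 100, 0]) cube([100, 4800, 2800]);
translate([2900, 100, 0]) cube([100, 4800, 2800]);
translate([2000, 100, 0]) cube([100, 2000, 2800]);
translate([2000, 3100, 0]) cube([100, 1800, 2800]);


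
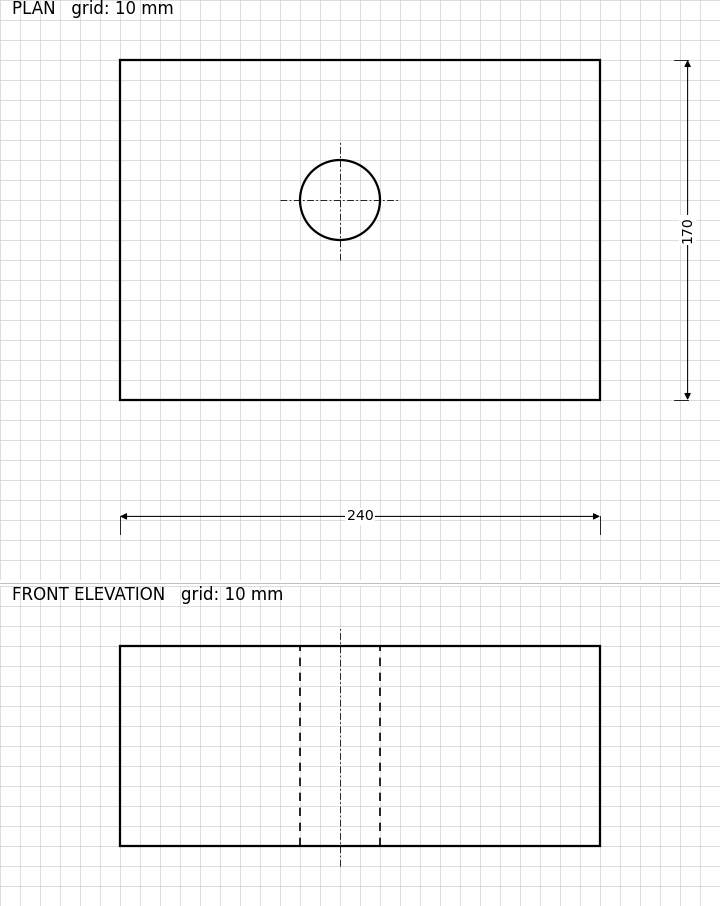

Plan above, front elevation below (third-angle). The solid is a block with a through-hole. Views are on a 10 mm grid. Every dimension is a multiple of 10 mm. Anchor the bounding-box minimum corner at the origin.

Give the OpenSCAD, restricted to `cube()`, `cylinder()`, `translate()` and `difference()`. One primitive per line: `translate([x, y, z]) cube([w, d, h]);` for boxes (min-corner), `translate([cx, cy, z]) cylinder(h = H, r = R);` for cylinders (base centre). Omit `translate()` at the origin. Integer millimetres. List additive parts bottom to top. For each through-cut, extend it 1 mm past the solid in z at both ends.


difference() {
  cube([240, 170, 100]);
  translate([110, 100, -1]) cylinder(h = 102, r = 20);
}


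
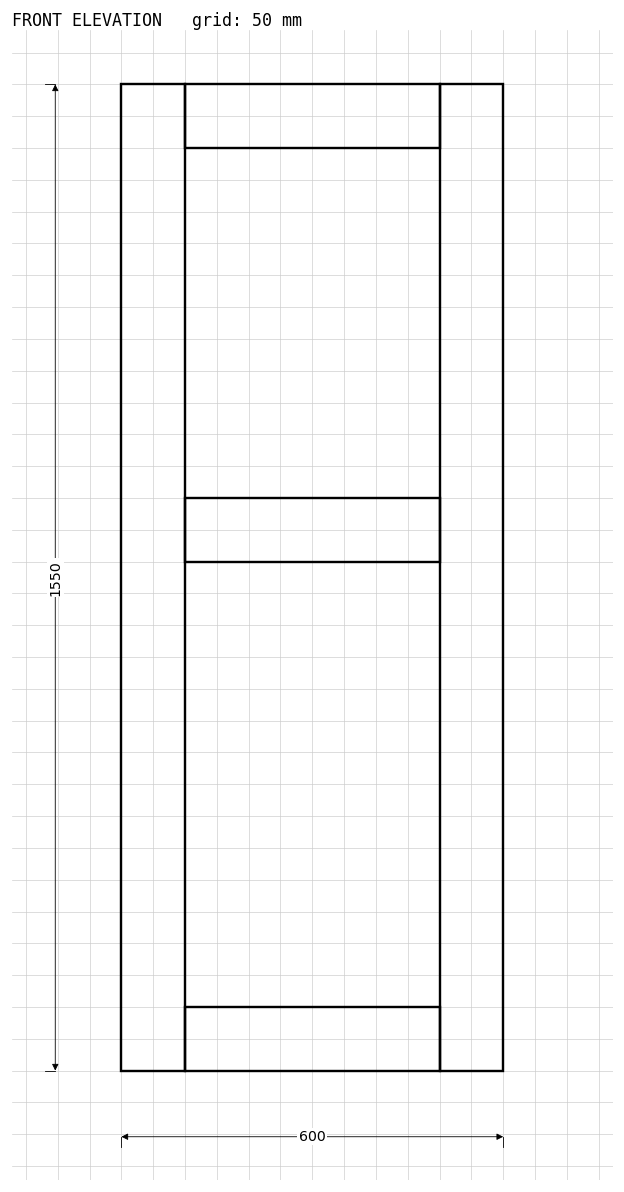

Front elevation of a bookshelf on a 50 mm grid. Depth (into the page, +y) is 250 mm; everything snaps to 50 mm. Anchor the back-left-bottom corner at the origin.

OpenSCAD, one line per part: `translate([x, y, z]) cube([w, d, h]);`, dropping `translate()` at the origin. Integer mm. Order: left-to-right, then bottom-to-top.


cube([100, 250, 1550]);
translate([100, 0, 0]) cube([400, 250, 100]);
translate([100, 0, 800]) cube([400, 250, 100]);
translate([100, 0, 1450]) cube([400, 250, 100]);
translate([500, 0, 0]) cube([100, 250, 1550]);
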